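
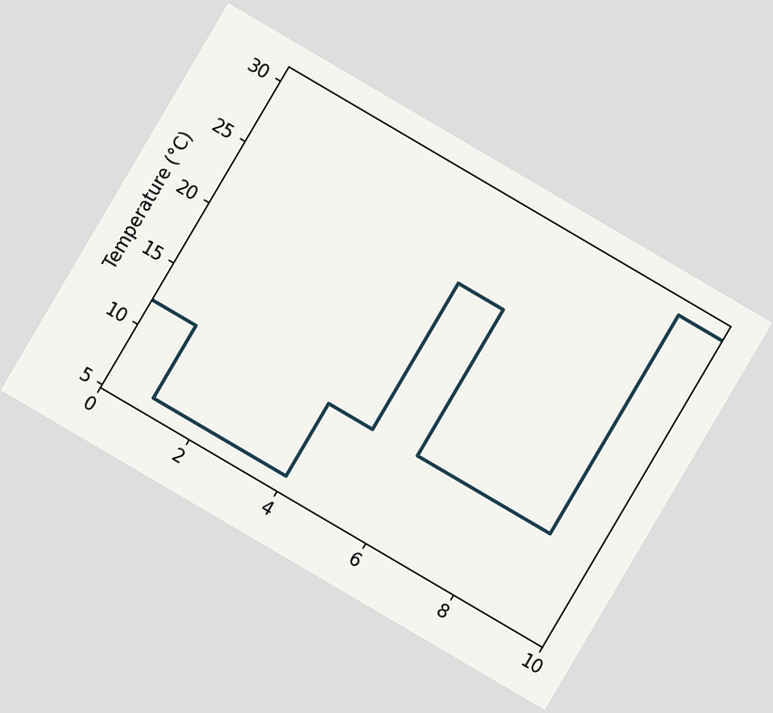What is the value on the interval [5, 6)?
The chart is tilted about 30° clockwise. On [5, 6) the step sits at 24°C.

24°C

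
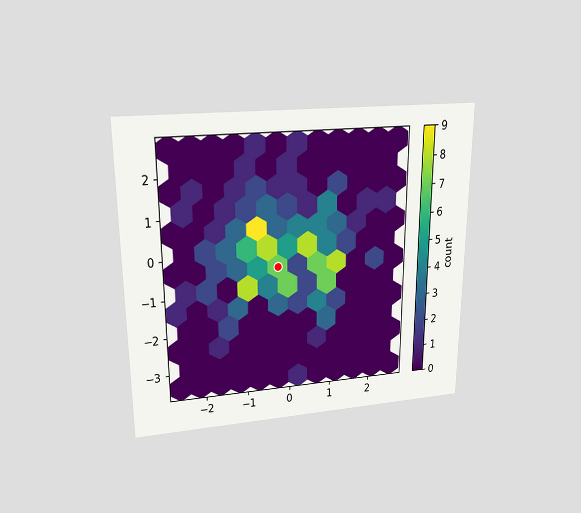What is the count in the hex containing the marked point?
The chart is viewed slightly from above. The marked hex reads 7 on the colorbar.

7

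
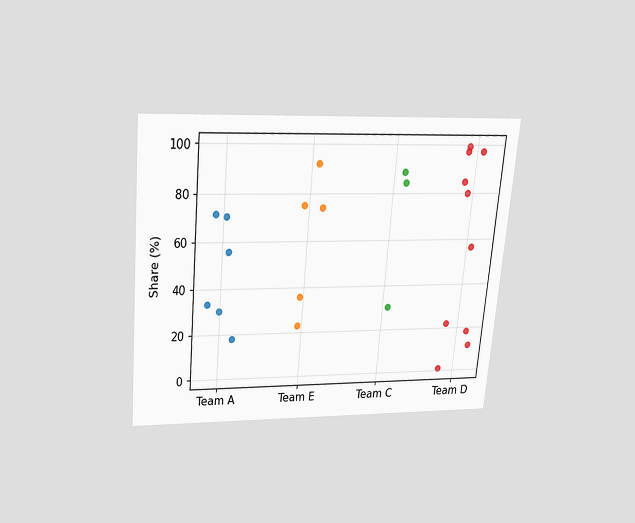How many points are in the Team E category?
The chart is tilted about 5° clockwise and viewed slightly from above. Counting the markers in the Team E column gives 5.

5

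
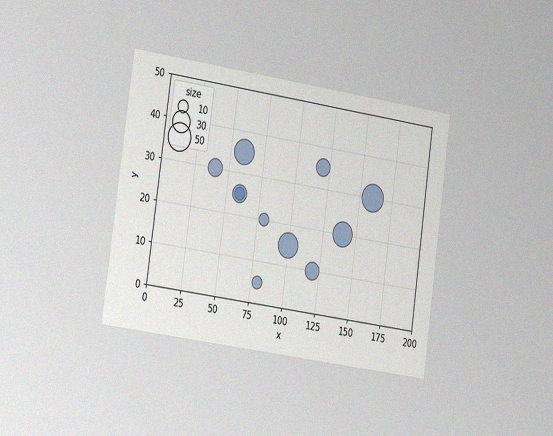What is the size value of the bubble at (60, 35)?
40

The chart is tilted about 8° clockwise and viewed slightly from the left, with some photo noise. Matching the bubble at (60, 35) against the size legend gives 40.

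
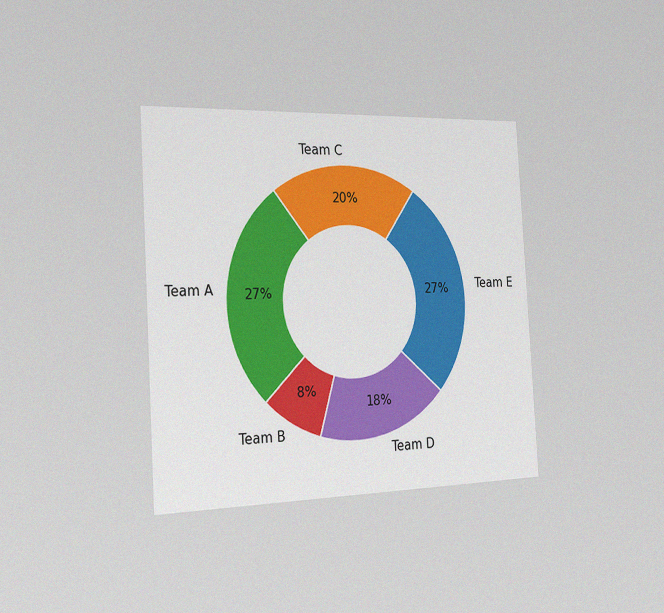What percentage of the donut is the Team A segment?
The chart is tilted about 3° counter-clockwise and viewed slightly from the left, with some photo noise. The Team A segment takes up 27% of the ring.

27%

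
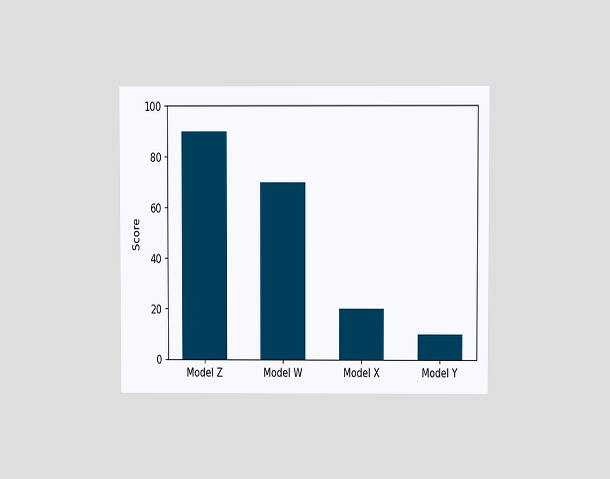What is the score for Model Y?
10

The chart is viewed at a slight angle. Reading along the chart's y-axis, the Model Y bar reaches 10.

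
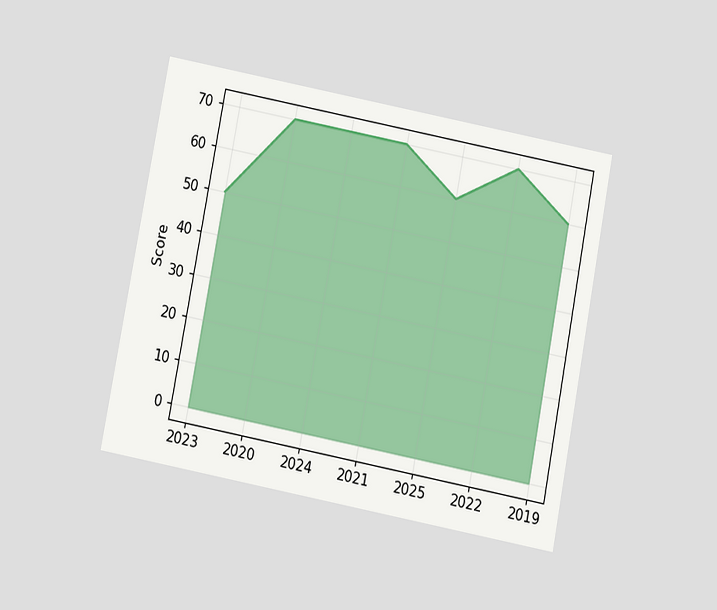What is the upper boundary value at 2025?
The chart is tilted about 11° clockwise and viewed slightly from below. At 2025 the upper boundary is at 60.

60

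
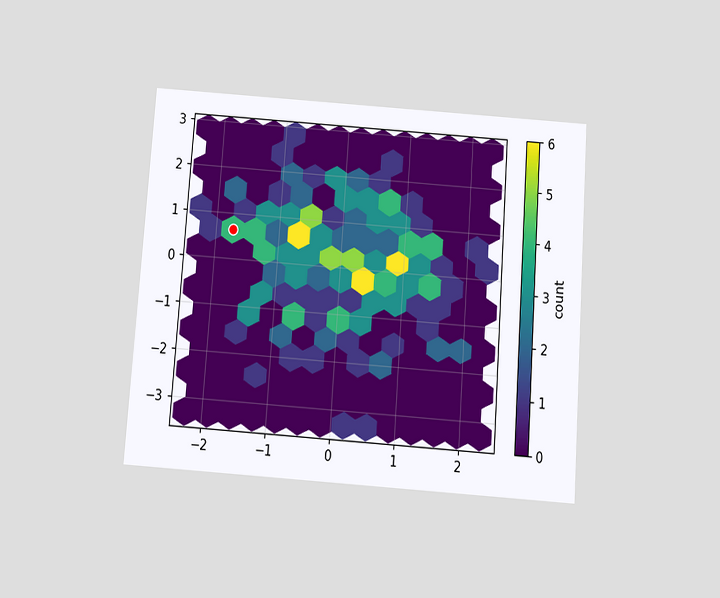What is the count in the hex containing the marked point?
The chart is tilted about 4° clockwise and viewed slightly from below. The marked hex reads 4 on the colorbar.

4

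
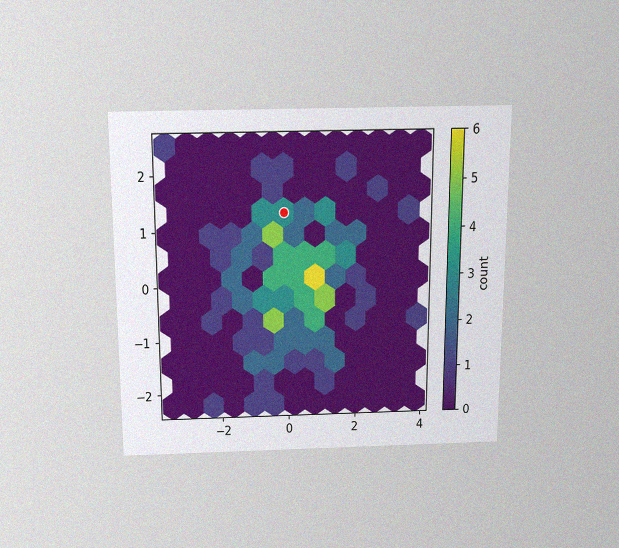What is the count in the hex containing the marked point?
3

The chart is viewed slightly from above, with some photo noise. The marked hex reads 3 on the colorbar.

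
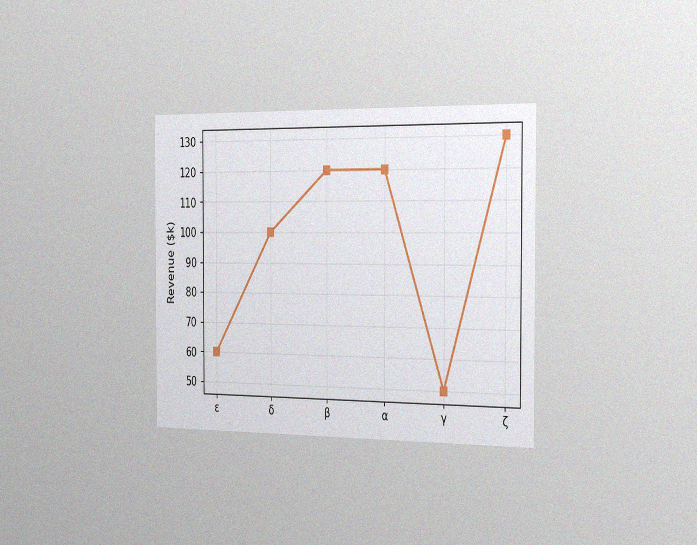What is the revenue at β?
The chart is viewed slightly from the right, with some photo noise. At β, the line is at $120k.

$120k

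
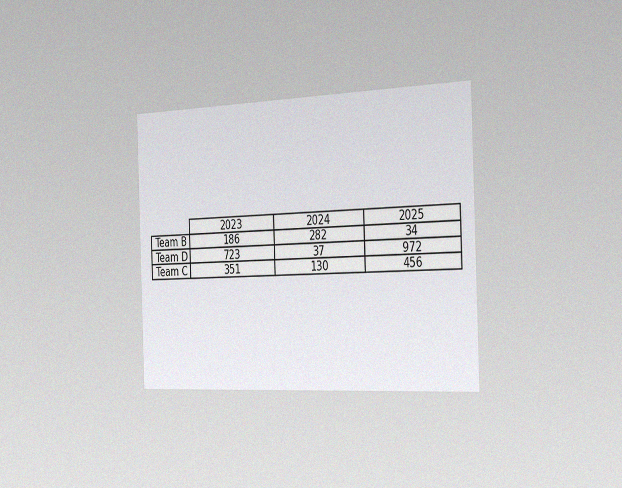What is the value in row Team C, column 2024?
The chart is tilted about 2° counter-clockwise and viewed slightly from the right, with some photo noise. The (Team C, 2024) cell reads 130.

130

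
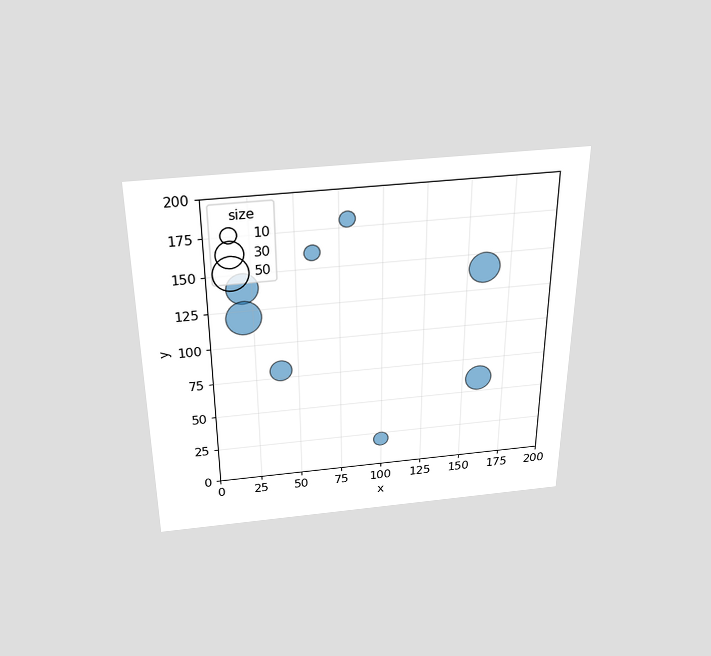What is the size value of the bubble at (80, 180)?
The chart is viewed slightly from above. Matching the bubble at (80, 180) against the size legend gives 10.

10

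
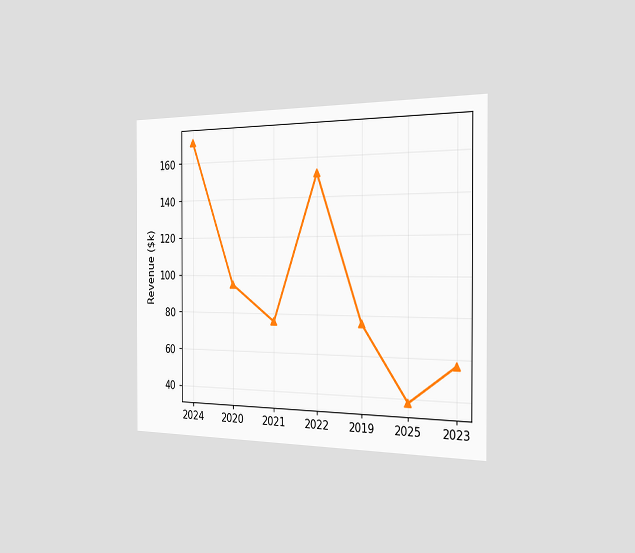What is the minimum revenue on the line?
The chart is viewed slightly from the right. The lowest point is at 2025, and reading across to the y-axis gives $38k.

$38k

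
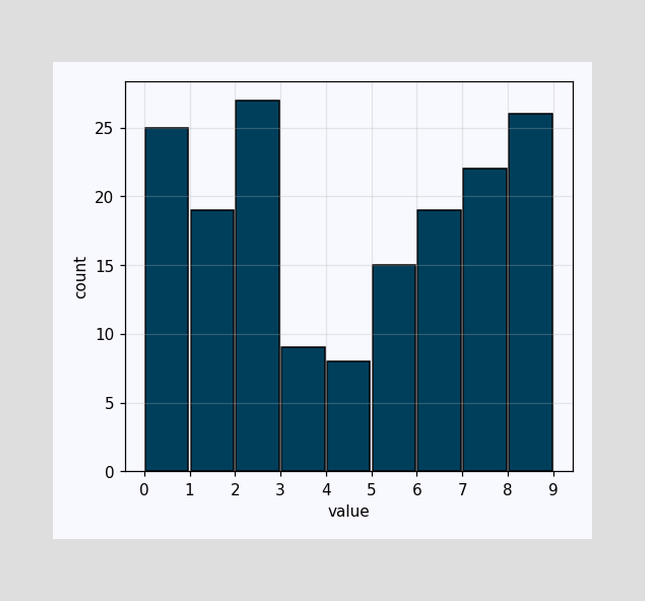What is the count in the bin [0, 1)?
25

The [0, 1) bin has height 25.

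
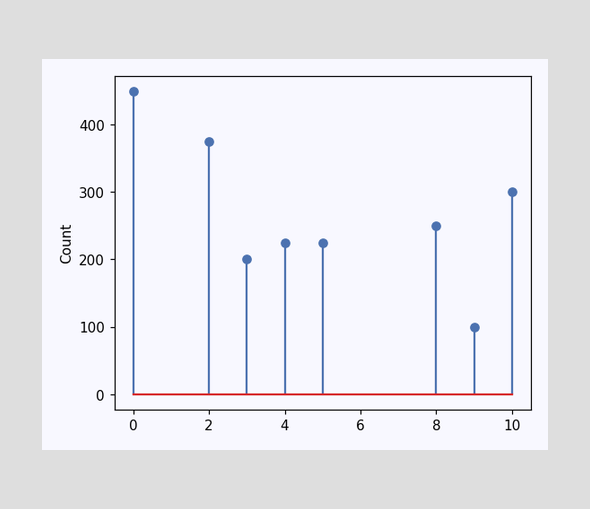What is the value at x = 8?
250

The stem at x=8 reaches 250.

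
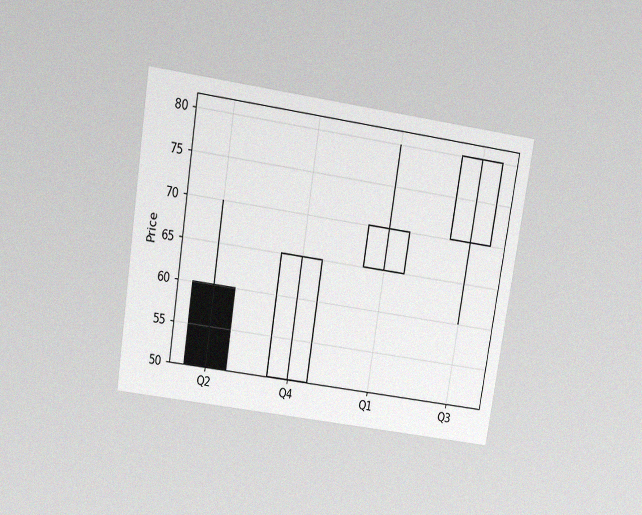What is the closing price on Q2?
50

The chart is tilted about 9° clockwise and viewed slightly from above, with some photo noise. The Q2 candle closes at 50.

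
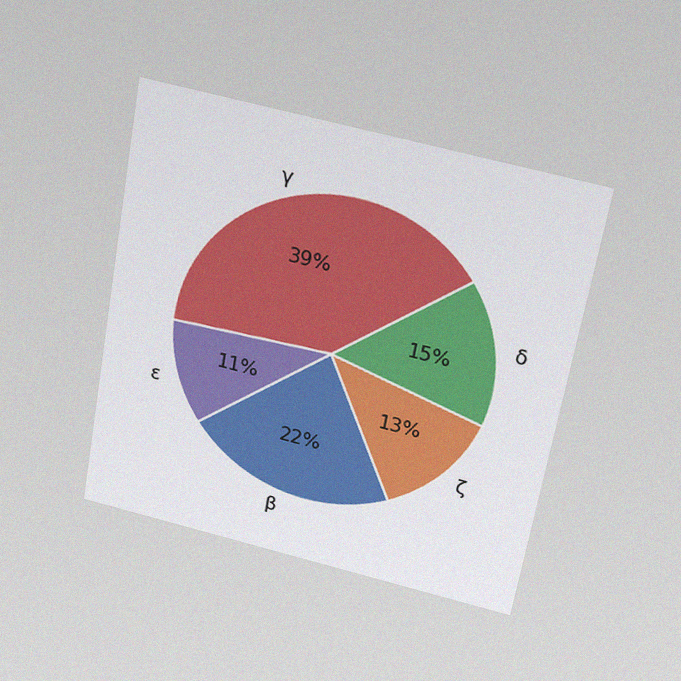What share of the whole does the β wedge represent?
22%

The chart is tilted about 10° clockwise and viewed slightly from above, with some photo noise. The β slice takes up 22% of the pie.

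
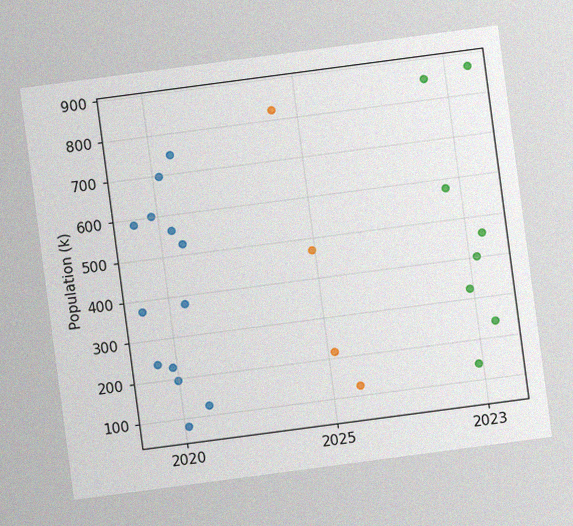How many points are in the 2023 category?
The chart is tilted about 8° counter-clockwise, with some photo noise. Counting the markers in the 2023 column gives 8.

8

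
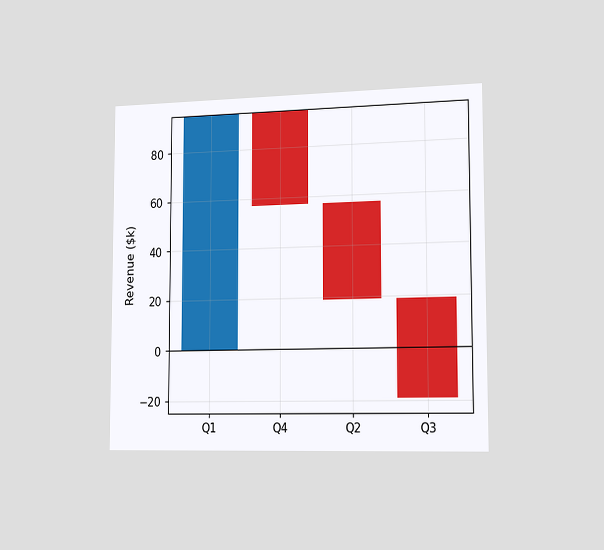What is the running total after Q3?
The chart is viewed slightly from the right. After Q3 the running total reaches $-19k.

$-19k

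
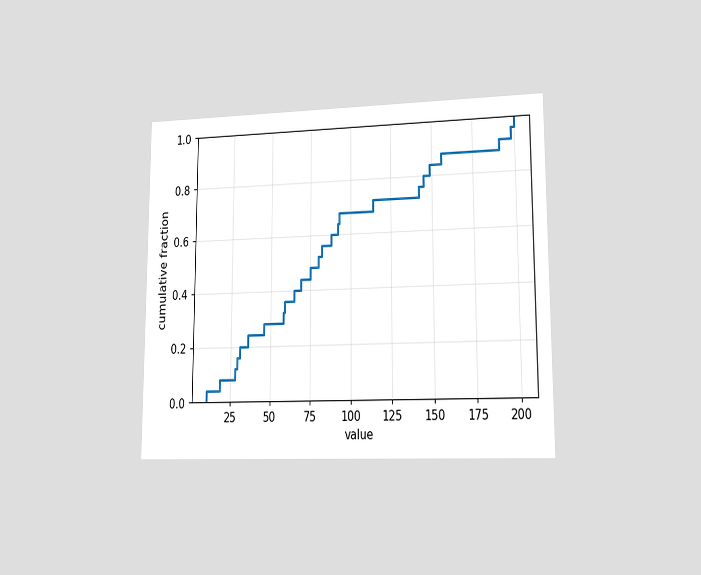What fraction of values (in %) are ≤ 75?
The chart is viewed at a slight angle. At x=75 the ECDF step is at 48%.

48%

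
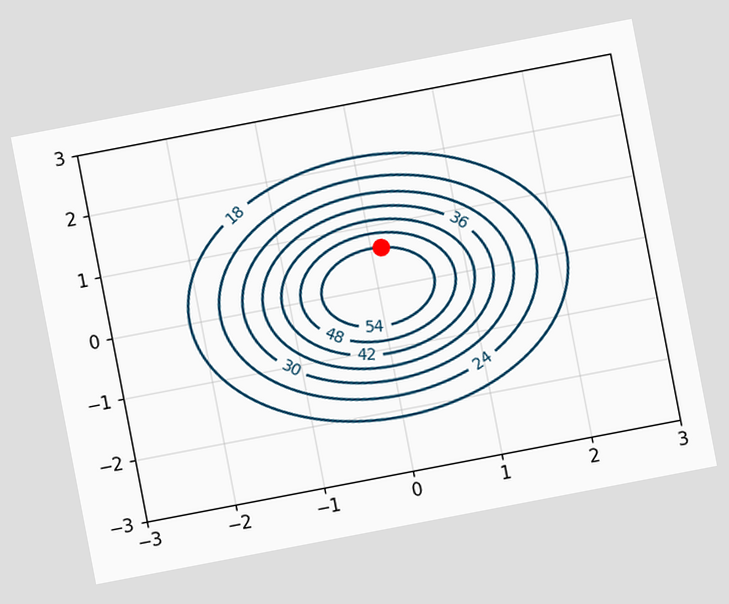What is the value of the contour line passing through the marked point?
The chart is tilted about 11° counter-clockwise. The marked point sits on the contour labelled 54.

54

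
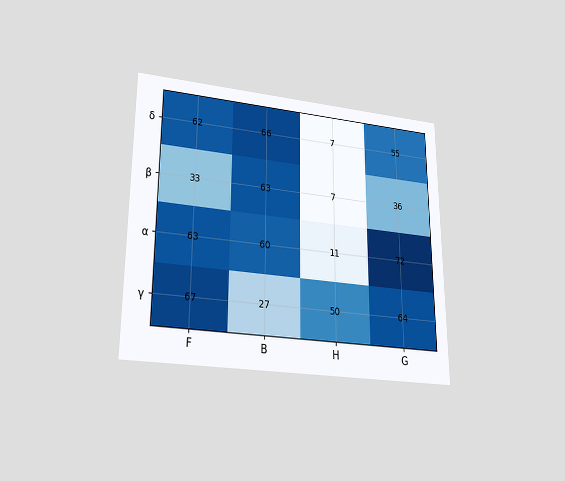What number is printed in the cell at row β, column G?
36

The chart is viewed slightly from below. The (β, G) cell reads 36.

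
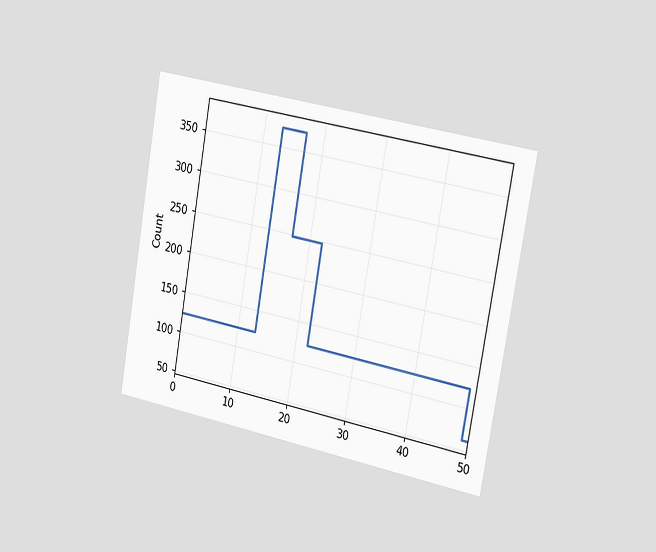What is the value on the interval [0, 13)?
124

The chart is tilted about 10° clockwise and viewed slightly from the right. On [0, 13) the step sits at 124.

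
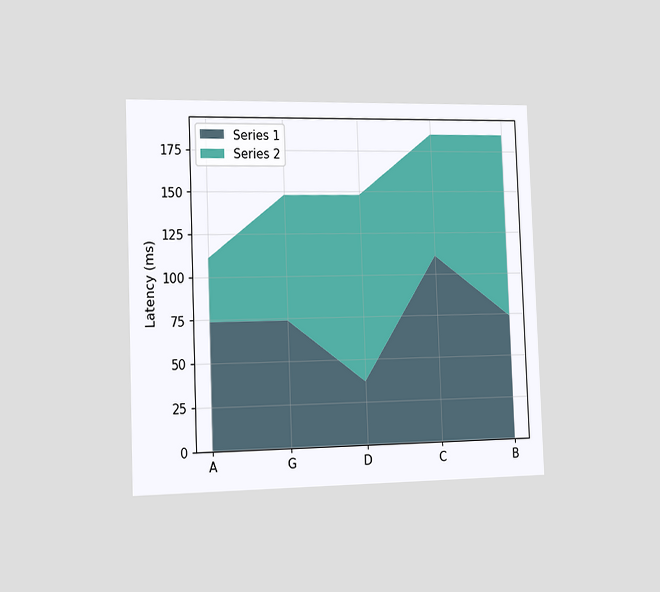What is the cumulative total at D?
The chart is tilted about 2° counter-clockwise and viewed slightly from the left. The stacked total at D reaches 148ms.

148ms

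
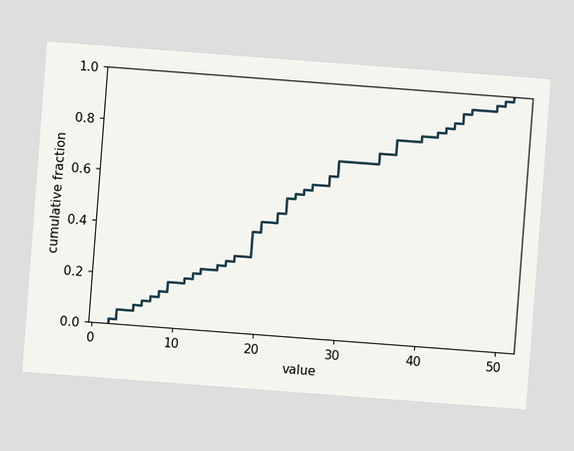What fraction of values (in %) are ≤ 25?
The chart is tilted about 4° clockwise. At x=25 the ECDF step is at 58%.

58%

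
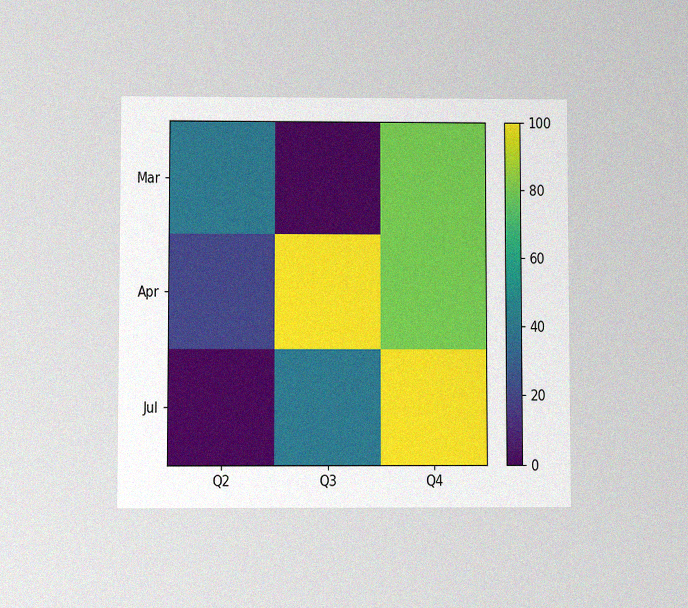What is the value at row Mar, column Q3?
The chart is viewed at a slight angle, with some photo noise. Matching cell (Mar, Q3) against the colorbar gives 0.

0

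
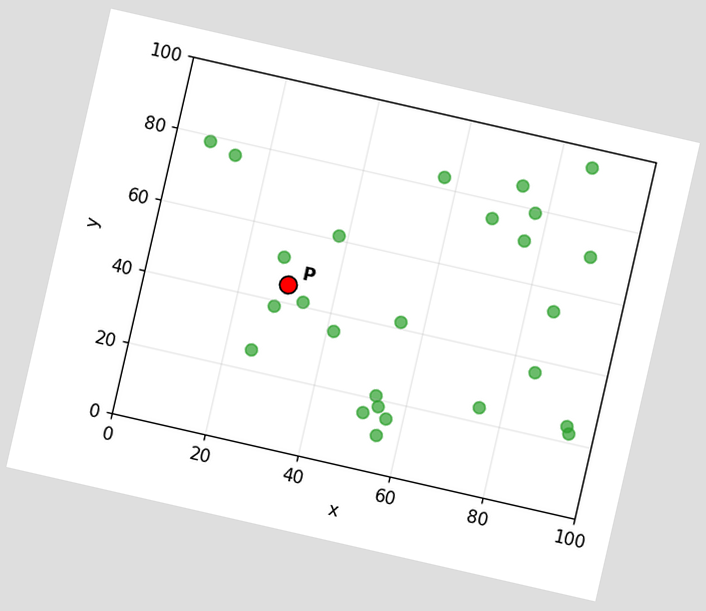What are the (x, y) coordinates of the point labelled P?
The chart is tilted about 13° clockwise. Following the gridlines from P to each axis, P sits at (30, 45).

(30, 45)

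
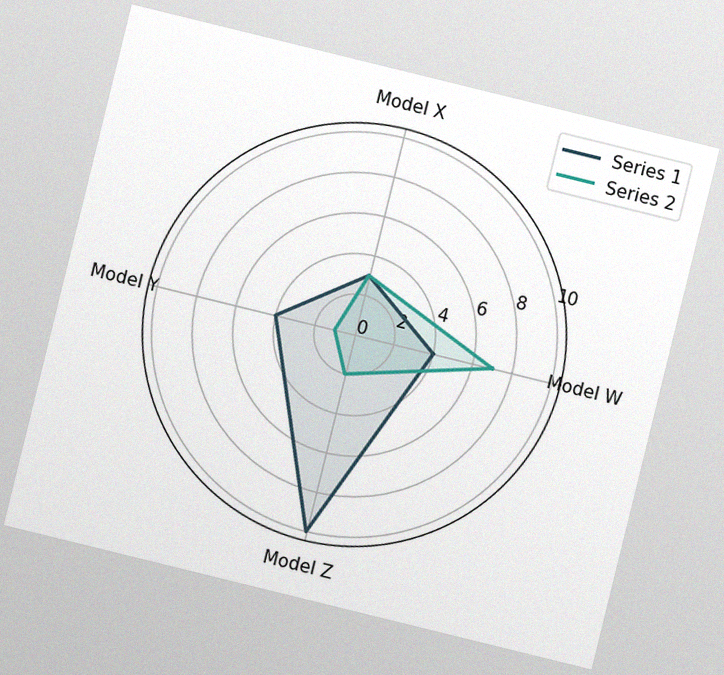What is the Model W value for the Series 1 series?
4

The chart is tilted about 14° clockwise, with some photo noise. On the Model W axis, Series 1 reaches 4.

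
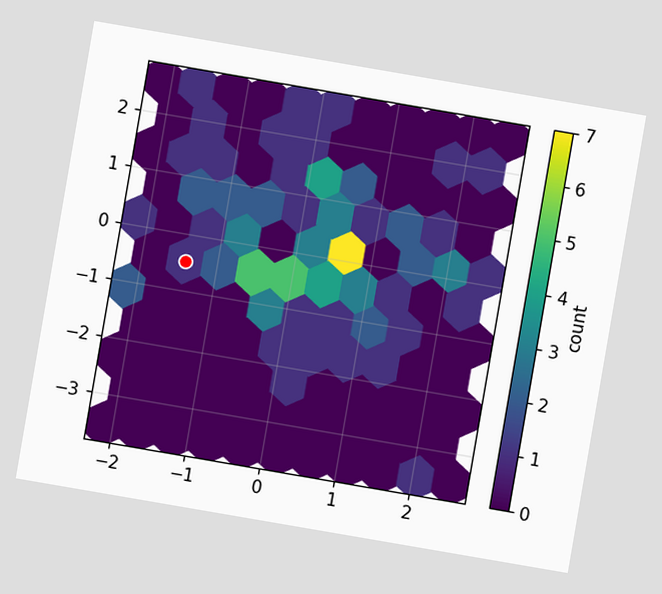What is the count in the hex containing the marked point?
The chart is tilted about 10° clockwise. The marked hex reads 1 on the colorbar.

1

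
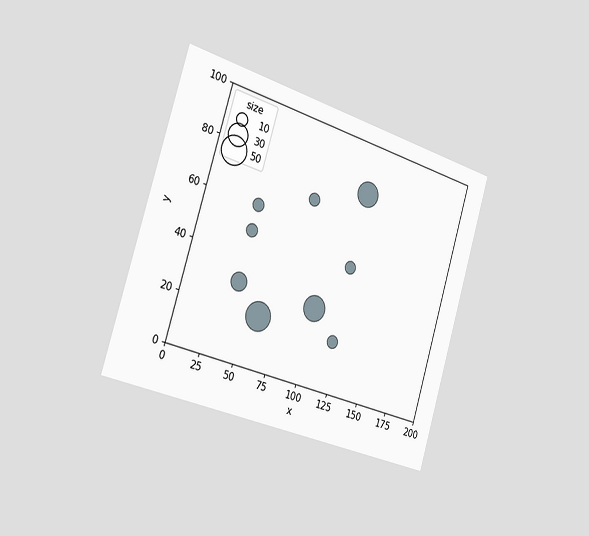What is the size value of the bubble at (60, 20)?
The chart is tilted about 17° clockwise and viewed slightly from the left. Matching the bubble at (60, 20) against the size legend gives 50.

50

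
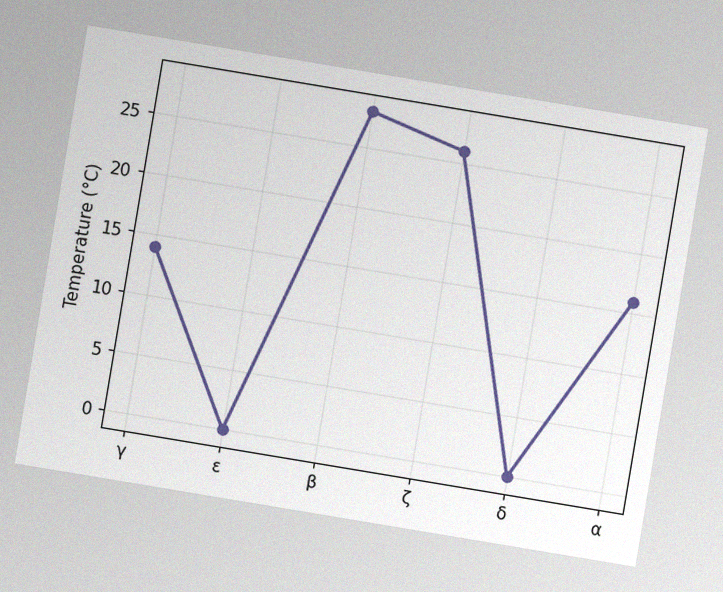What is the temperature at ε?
The chart is tilted about 9° clockwise, with some photo noise. At ε, the line is at 0°C.

0°C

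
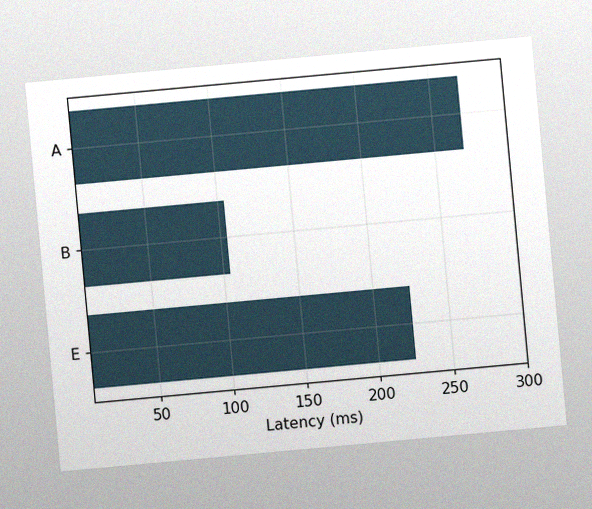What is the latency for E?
The chart is tilted about 5° counter-clockwise, with some photo noise. Reading along the chart's x-axis, the E bar reaches 225ms.

225ms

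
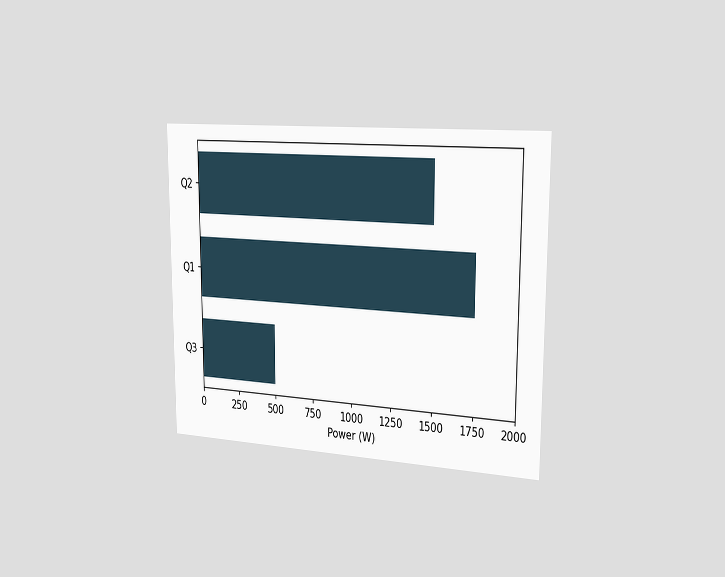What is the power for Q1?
1750W

The chart is viewed slightly from the right. Reading along the chart's x-axis, the Q1 bar reaches 1750W.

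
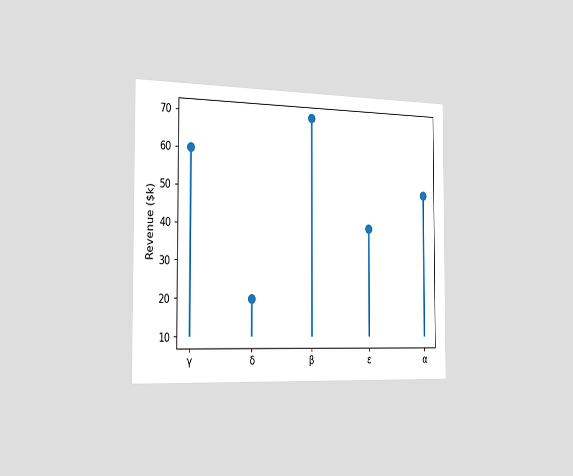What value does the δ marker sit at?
$20k

The chart is viewed slightly from the left. The δ marker sits at $20k.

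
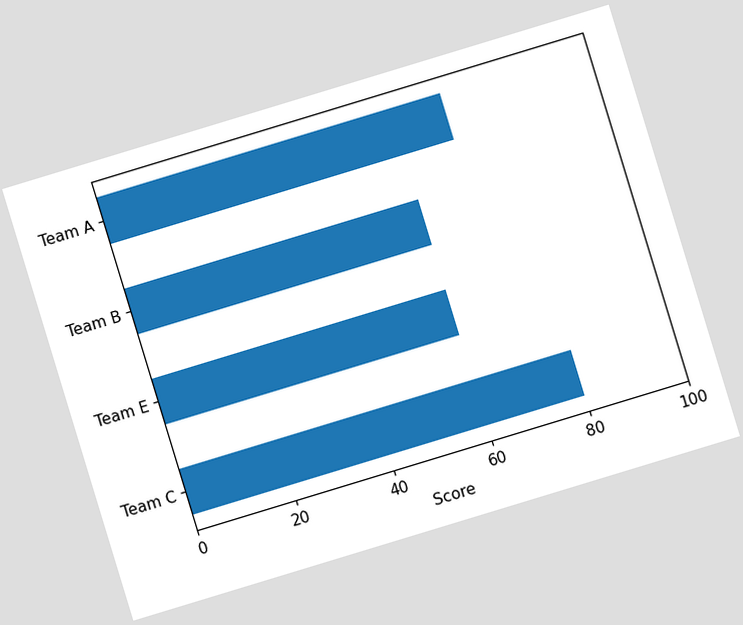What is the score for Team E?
The chart is tilted about 17° counter-clockwise. Reading along the chart's x-axis, the Team E bar reaches 60.

60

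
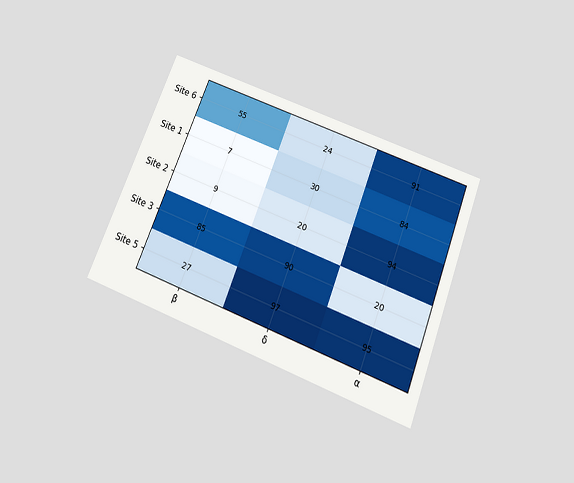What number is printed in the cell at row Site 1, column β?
7

The chart is tilted about 21° clockwise and viewed slightly from below. The (Site 1, β) cell reads 7.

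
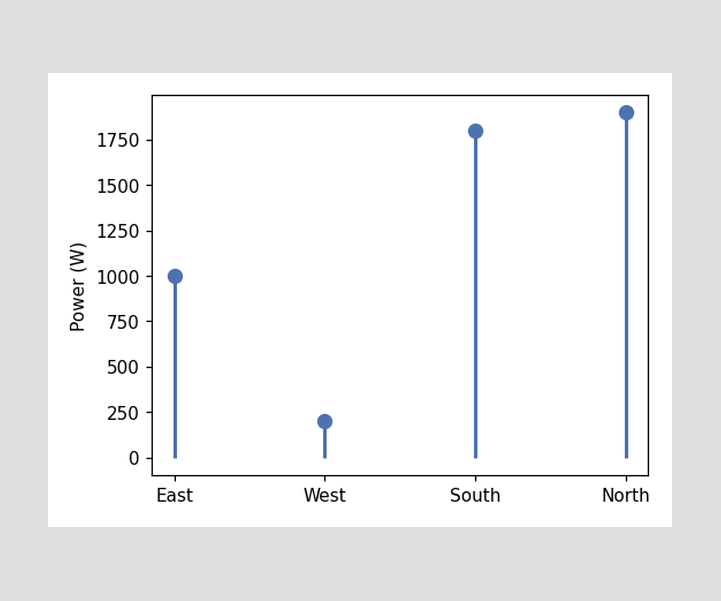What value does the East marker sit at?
1000W

The East marker sits at 1000W.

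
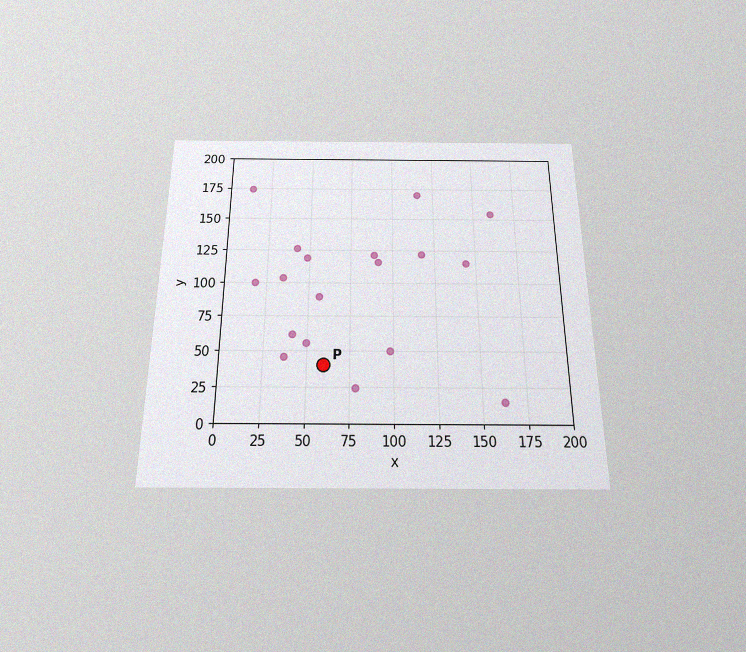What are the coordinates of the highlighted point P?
(60, 40)

The chart is viewed slightly from below, with some photo noise. Following the gridlines from P to each axis, P sits at (60, 40).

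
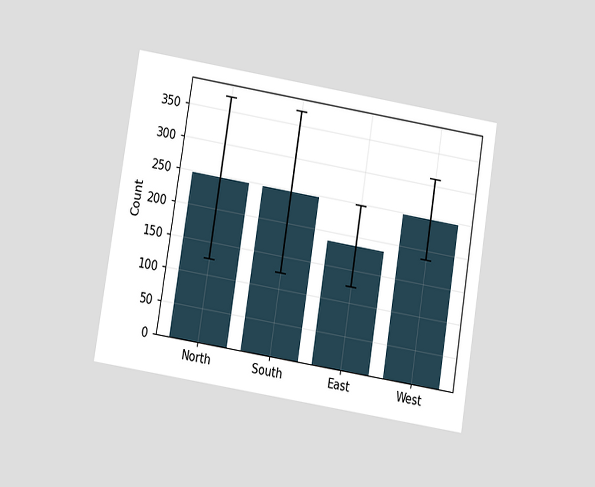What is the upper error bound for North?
372

The chart is tilted about 9° clockwise and viewed slightly from below. The North bar's upper whisker reaches 372.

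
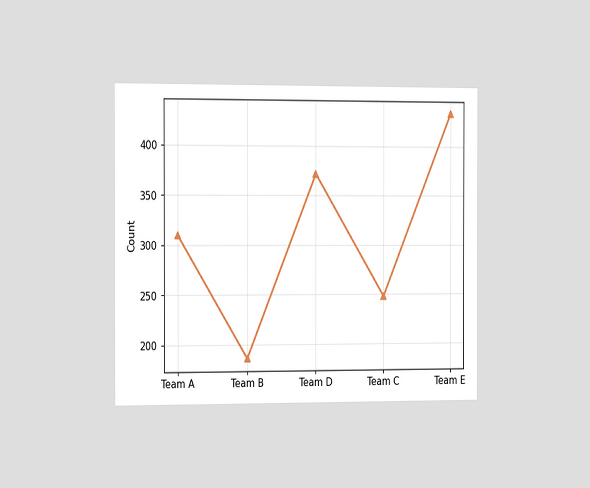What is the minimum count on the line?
186

The chart is viewed slightly from the left. The lowest point is at Team B, and reading across to the y-axis gives 186.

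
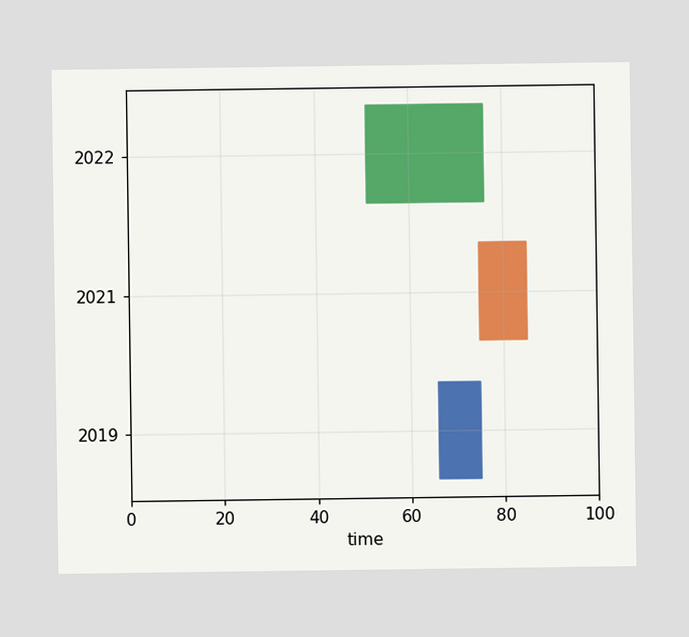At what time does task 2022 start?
51

The 2022 bar begins at t=51.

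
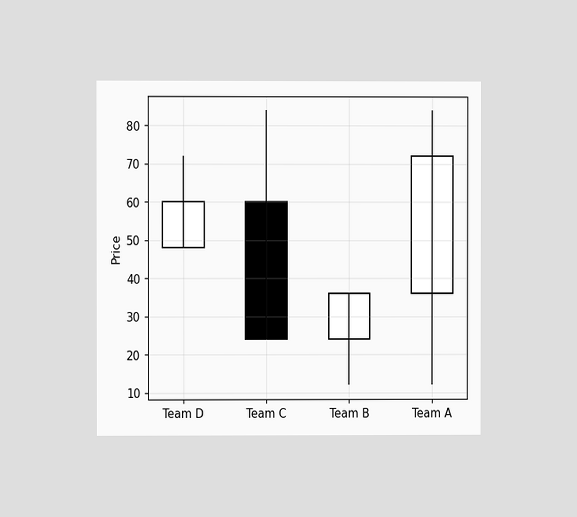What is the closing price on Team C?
The chart is viewed at a slight angle. The Team C candle closes at 24.

24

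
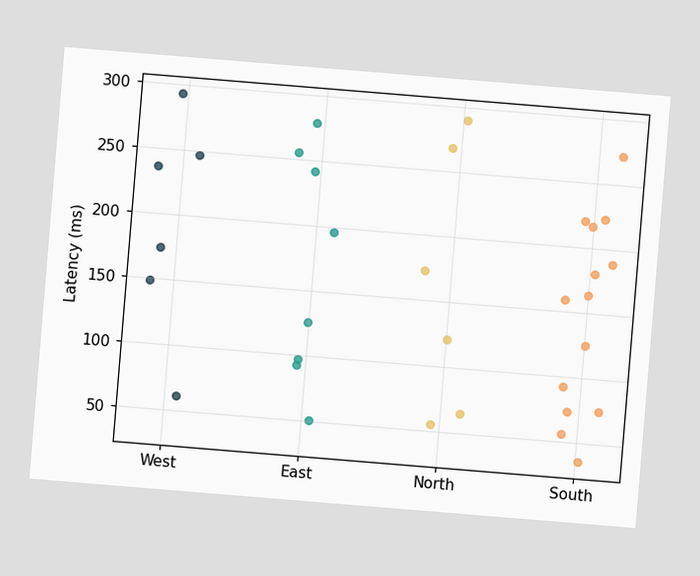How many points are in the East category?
The chart is tilted about 5° clockwise. Counting the markers in the East column gives 8.

8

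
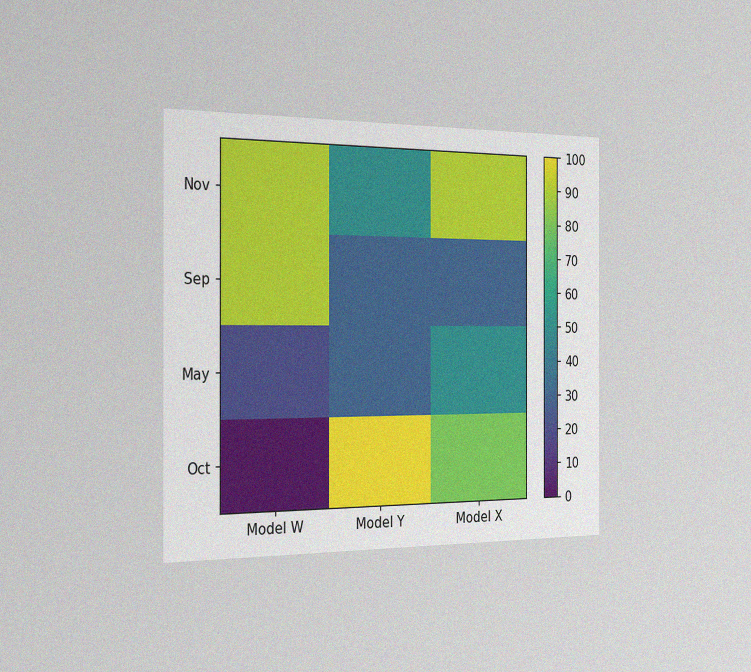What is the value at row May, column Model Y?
The chart is viewed slightly from the left, with some photo noise. Matching cell (May, Model Y) against the colorbar gives 30.

30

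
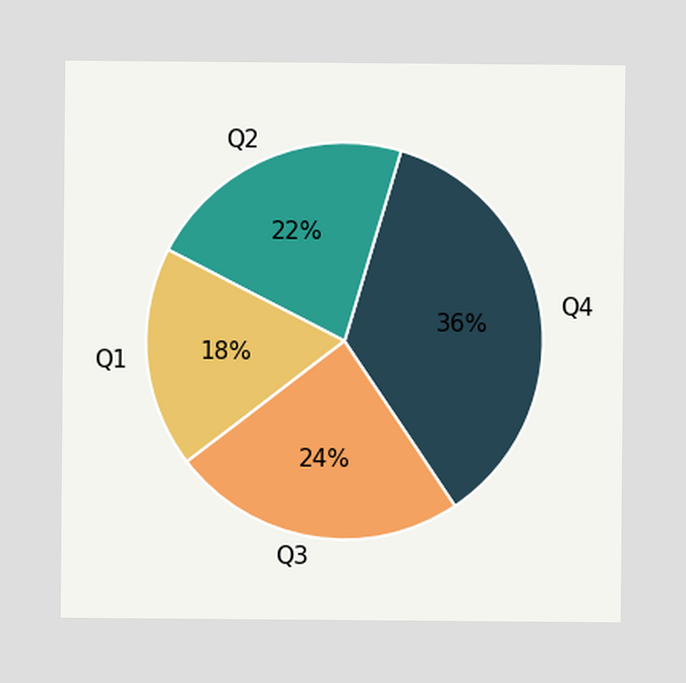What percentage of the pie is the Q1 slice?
18%

The Q1 slice takes up 18% of the pie.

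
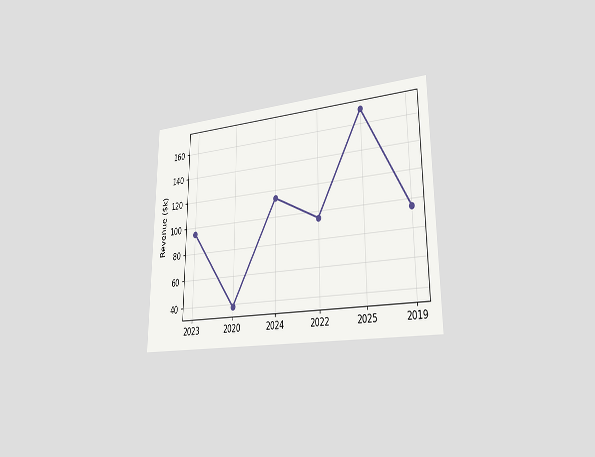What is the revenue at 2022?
The chart is viewed slightly from the right. At 2022, the line is at $95k.

$95k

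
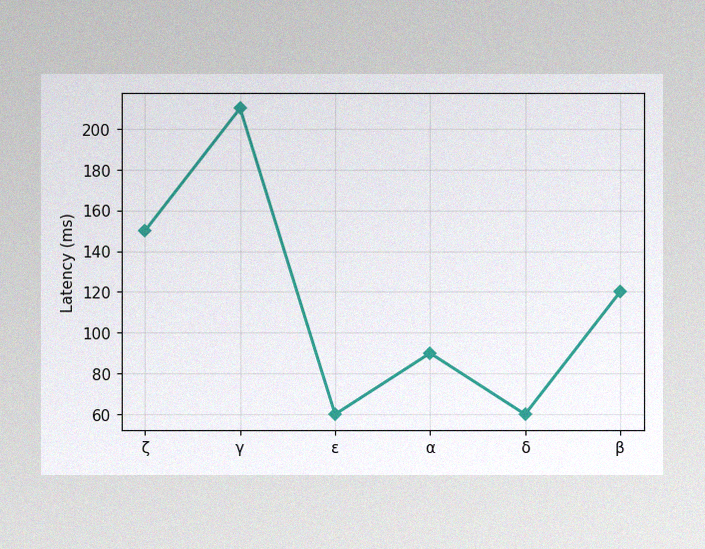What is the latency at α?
90ms

The image has some photo noise and uneven lighting. At α, the line is at 90ms.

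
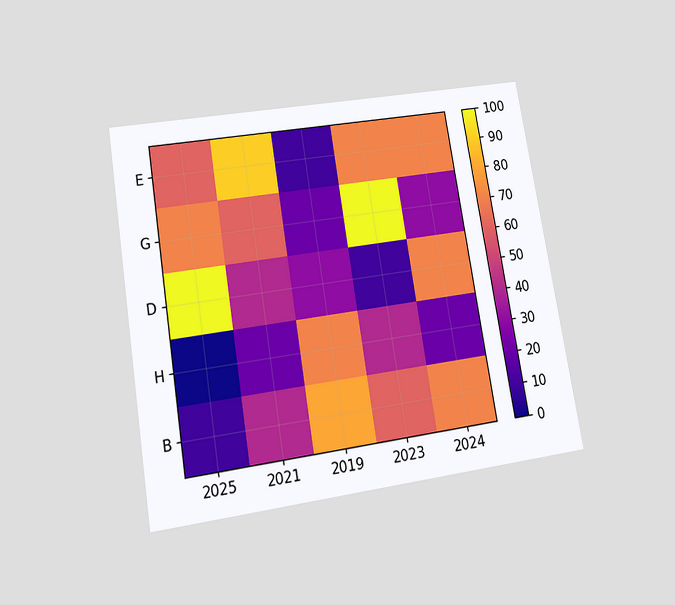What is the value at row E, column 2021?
90

The chart is tilted about 9° counter-clockwise and viewed at a slight angle. Matching cell (E, 2021) against the colorbar gives 90.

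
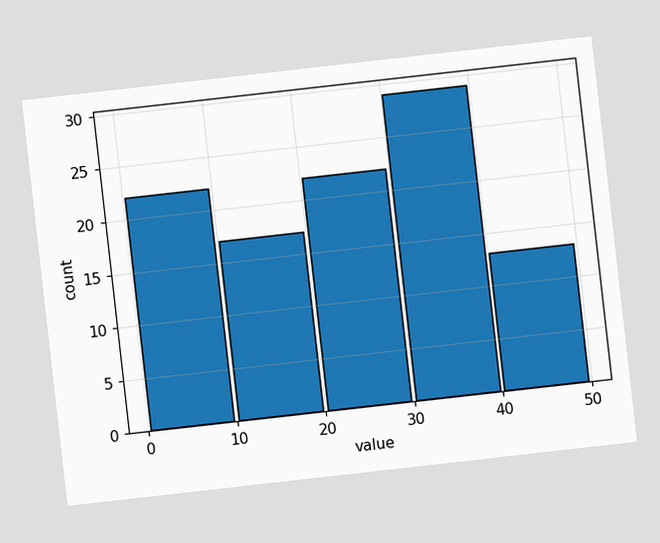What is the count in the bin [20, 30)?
22

The chart is tilted about 6° counter-clockwise. The [20, 30) bin has height 22.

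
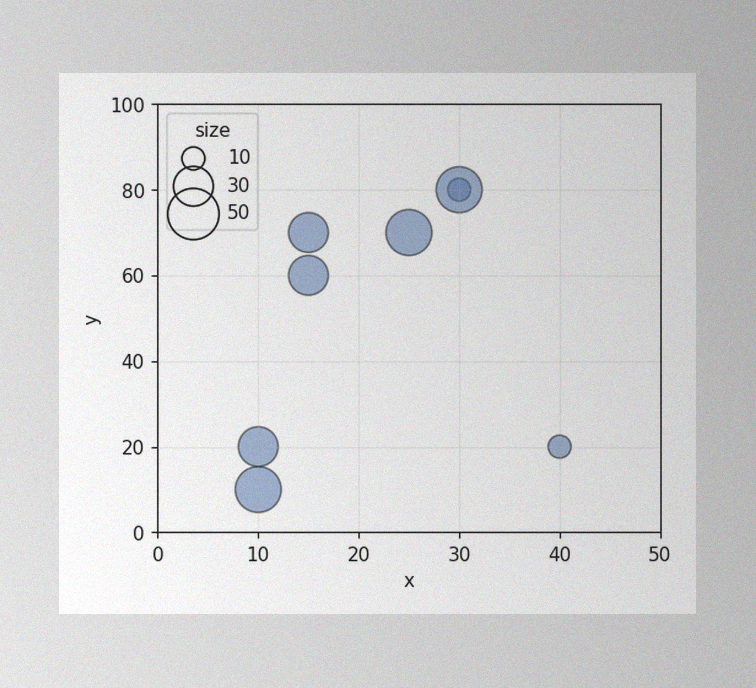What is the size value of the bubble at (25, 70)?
40

The image has some photo noise and uneven lighting. Matching the bubble at (25, 70) against the size legend gives 40.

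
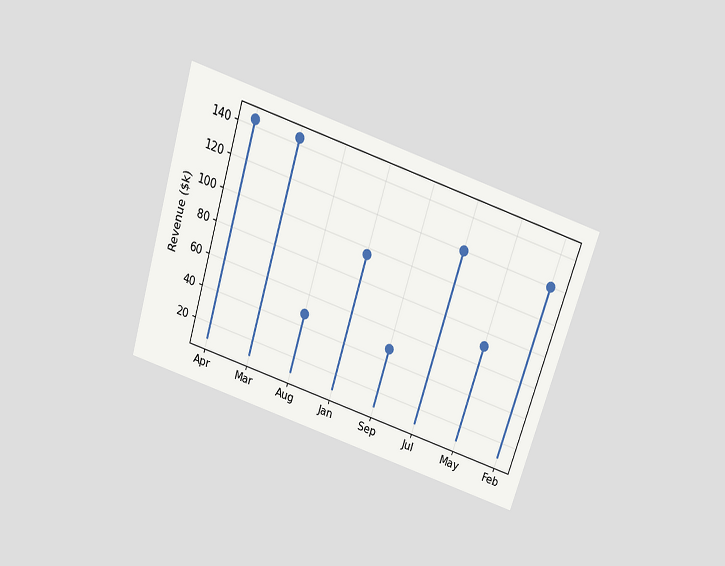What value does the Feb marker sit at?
The chart is tilted about 17° clockwise and viewed slightly from above. The Feb marker sits at $120k.

$120k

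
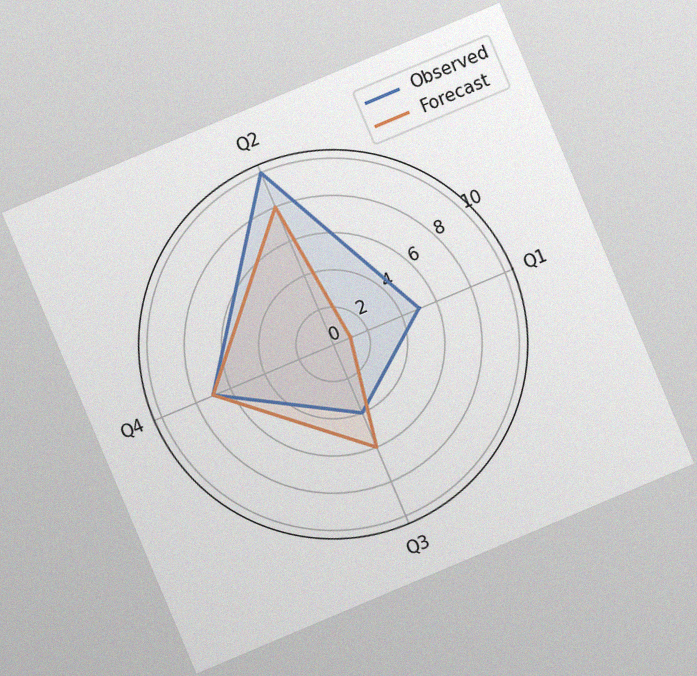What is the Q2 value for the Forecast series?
The chart is tilted about 23° counter-clockwise, with some photo noise. On the Q2 axis, Forecast reaches 8.

8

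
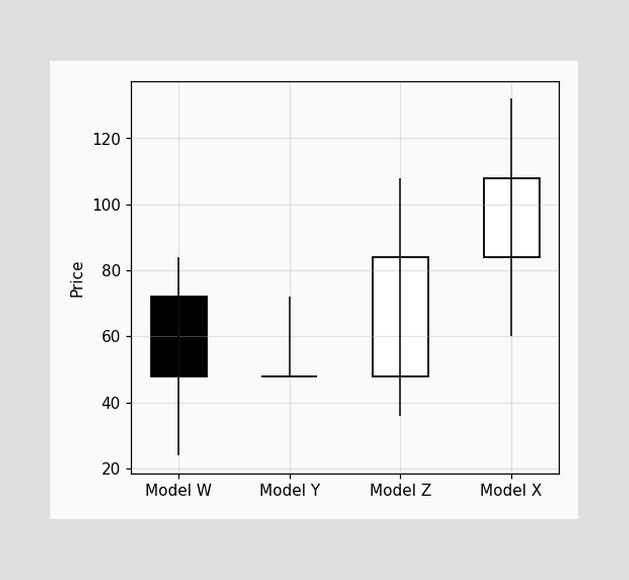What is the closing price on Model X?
108

The Model X candle closes at 108.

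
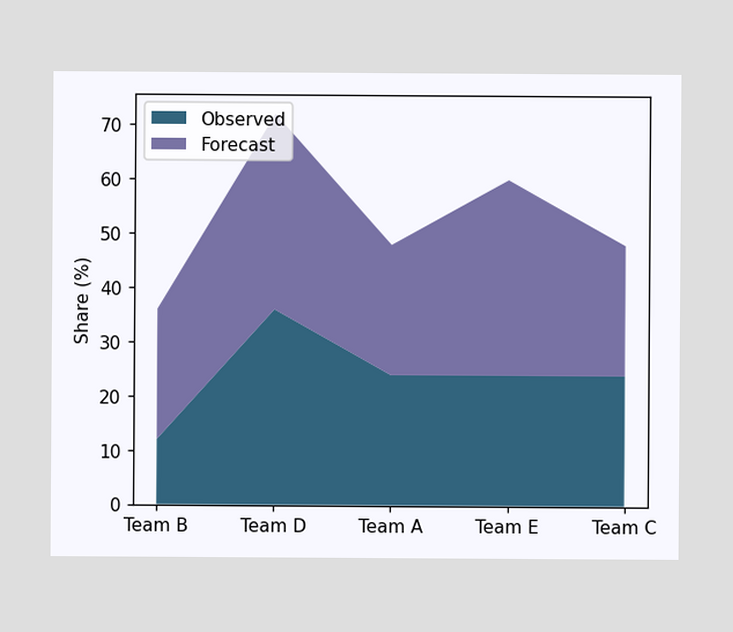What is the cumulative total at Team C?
The stacked total at Team C reaches 48%.

48%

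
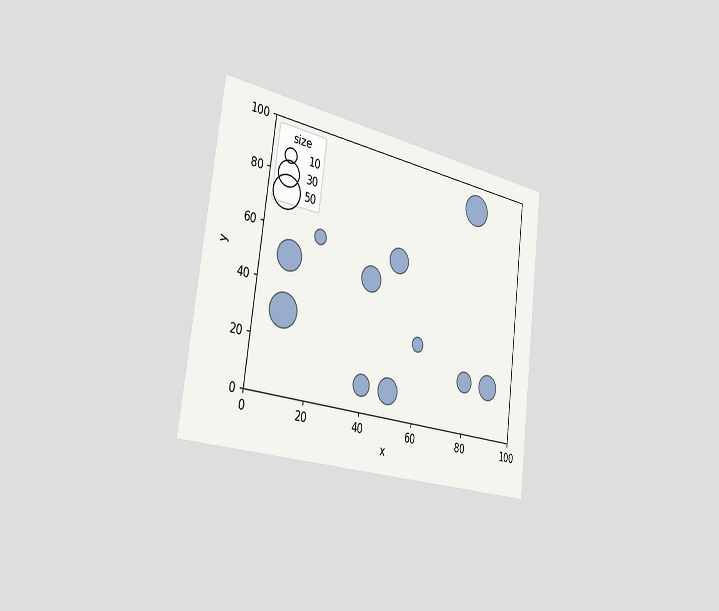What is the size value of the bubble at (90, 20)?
30

The chart is tilted about 7° clockwise and viewed slightly from the left. Matching the bubble at (90, 20) against the size legend gives 30.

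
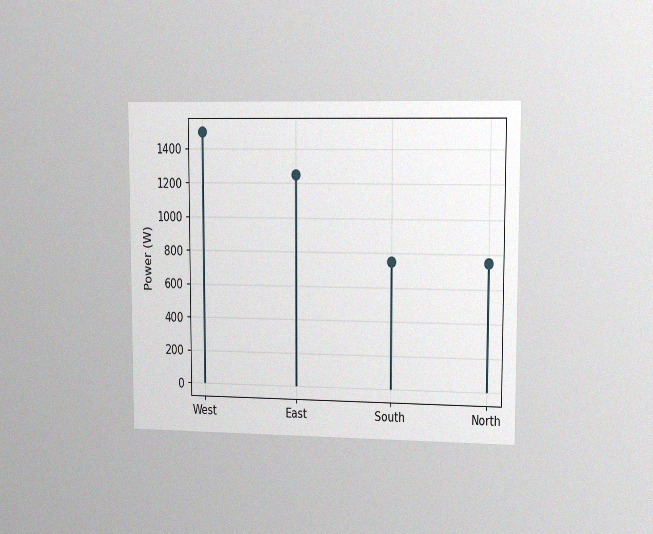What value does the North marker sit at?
The chart is viewed slightly from the right, with some photo noise. The North marker sits at 750W.

750W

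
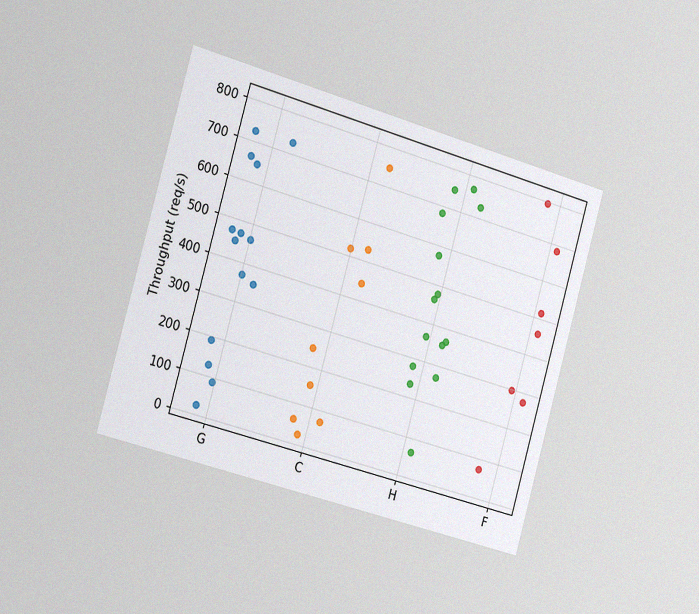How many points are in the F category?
7

The chart is tilted about 16° clockwise and viewed slightly from the left, with some photo noise. Counting the markers in the F column gives 7.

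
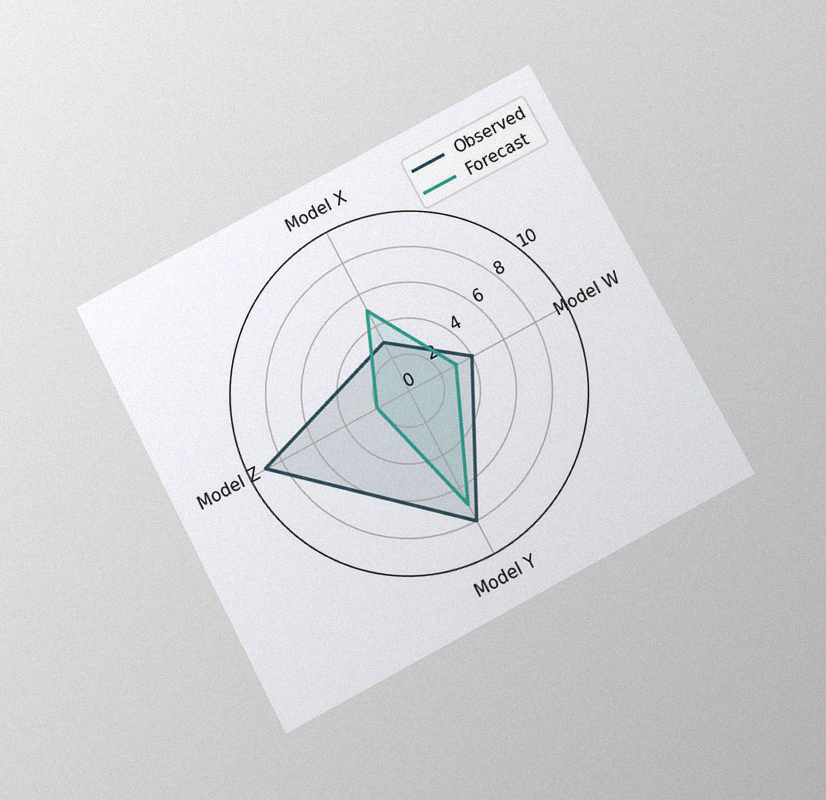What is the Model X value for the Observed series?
The chart is tilted about 28° counter-clockwise and viewed slightly from below, with some photo noise. On the Model X axis, Observed reaches 3.

3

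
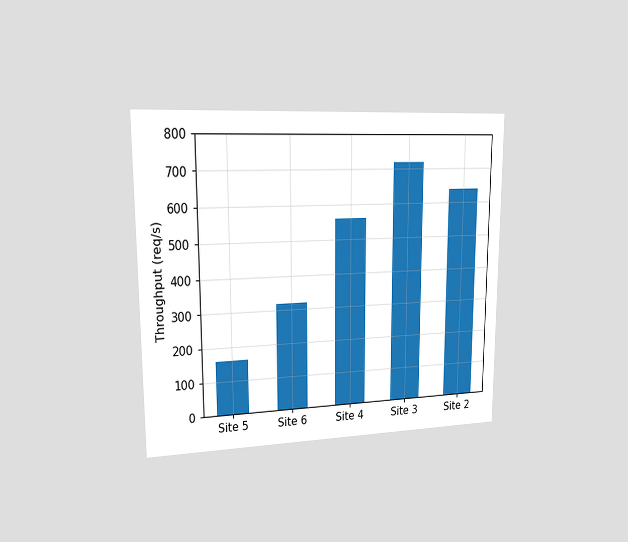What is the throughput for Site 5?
The chart is viewed slightly from the left. Reading along the chart's y-axis, the Site 5 bar reaches 160req/s.

160req/s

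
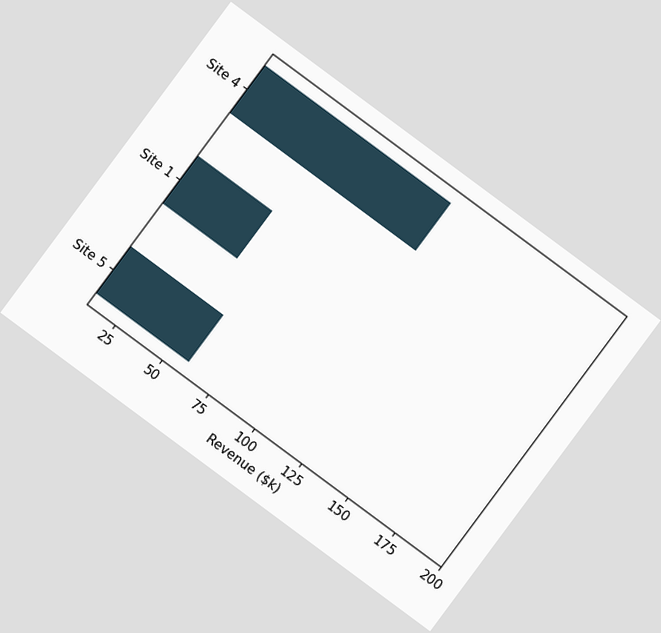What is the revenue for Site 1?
The chart is tilted about 37° clockwise. Reading along the chart's x-axis, the Site 1 bar reaches $50k.

$50k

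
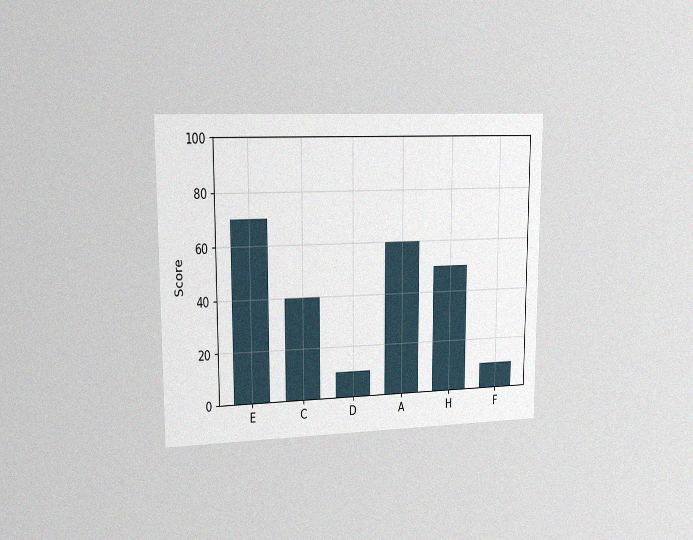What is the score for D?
The chart is viewed slightly from the left, with some photo noise. Reading along the chart's y-axis, the D bar reaches 10.

10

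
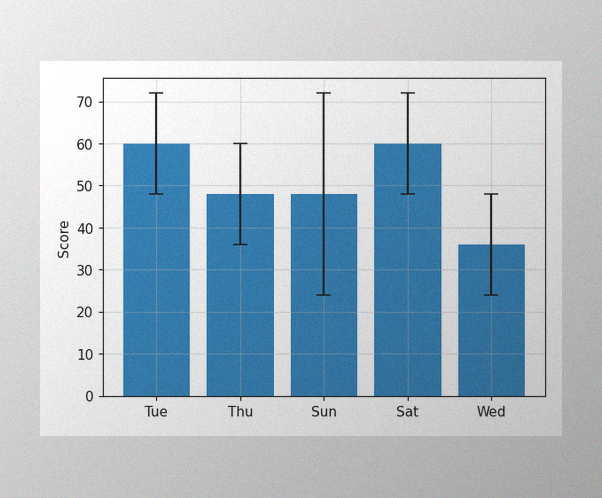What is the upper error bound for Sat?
72

The image has some photo noise and uneven lighting. The Sat bar's upper whisker reaches 72.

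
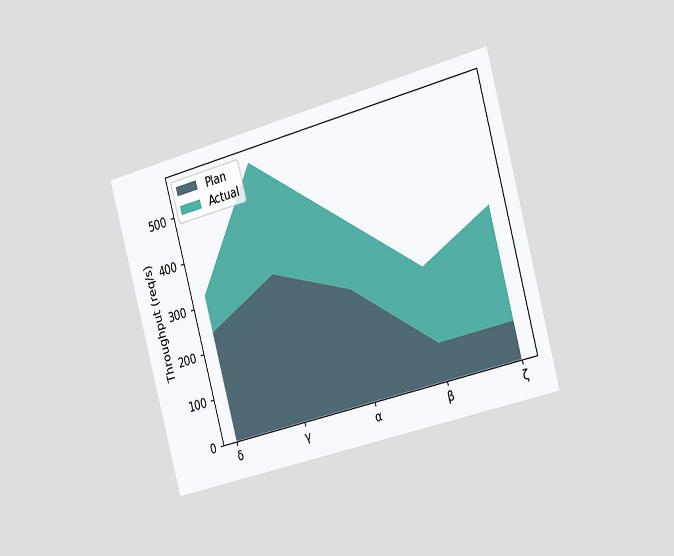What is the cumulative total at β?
The chart is tilted about 15° counter-clockwise and viewed slightly from the right. The stacked total at β reaches 240req/s.

240req/s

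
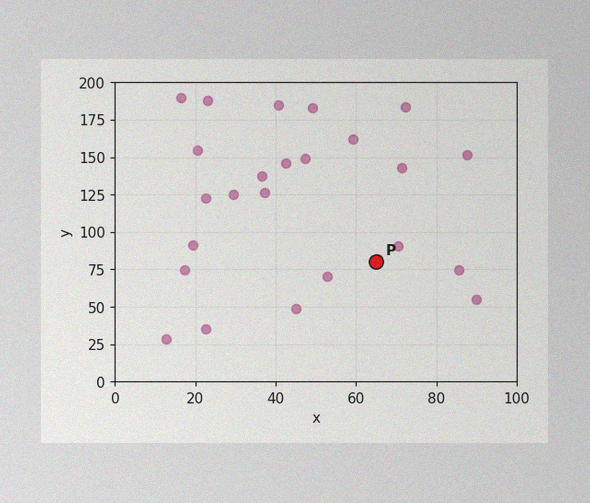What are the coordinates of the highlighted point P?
(65, 80)

The image has some photo noise and uneven lighting. Following the gridlines from P to each axis, P sits at (65, 80).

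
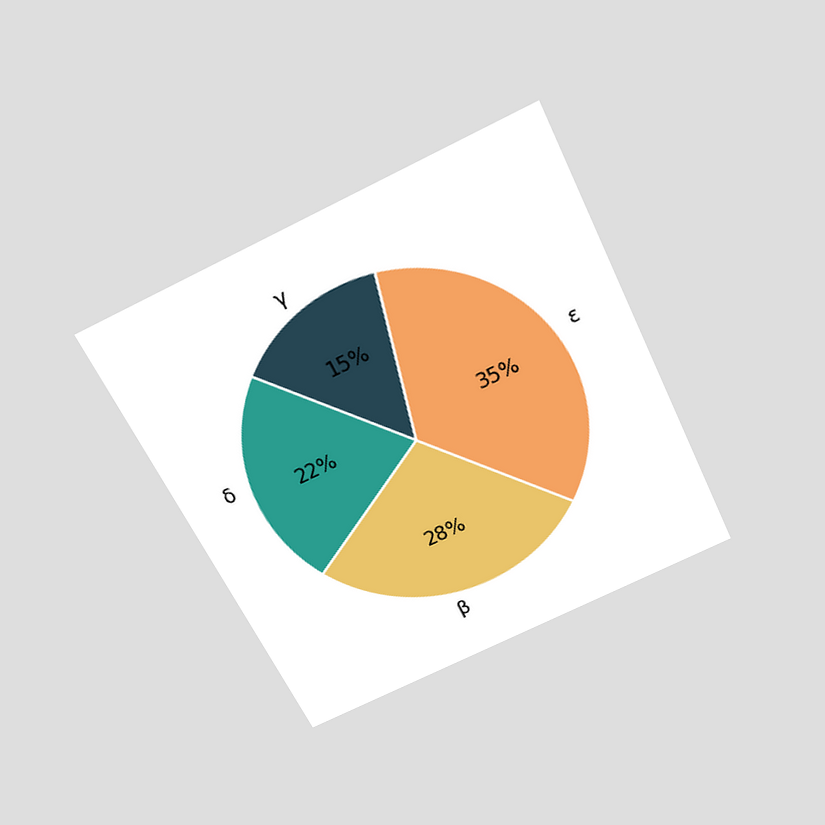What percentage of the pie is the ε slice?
35%

The chart is tilted about 26° counter-clockwise and viewed slightly from above. The ε slice takes up 35% of the pie.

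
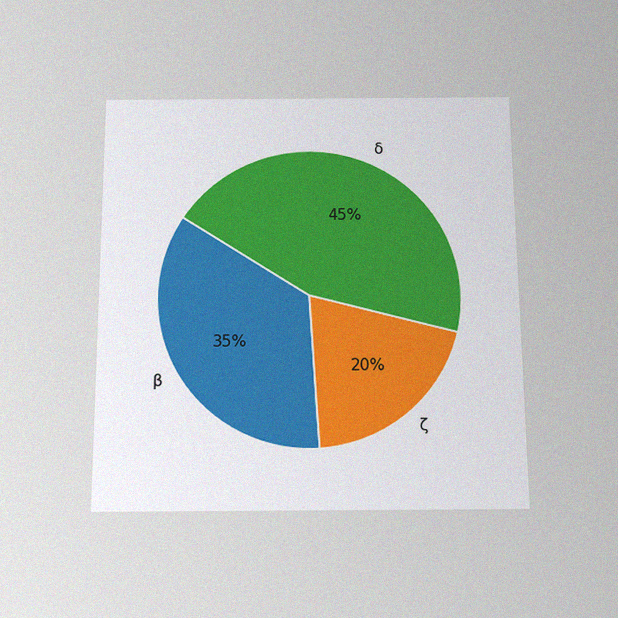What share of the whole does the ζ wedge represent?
20%

The chart is viewed slightly from below, with some photo noise. The ζ slice takes up 20% of the pie.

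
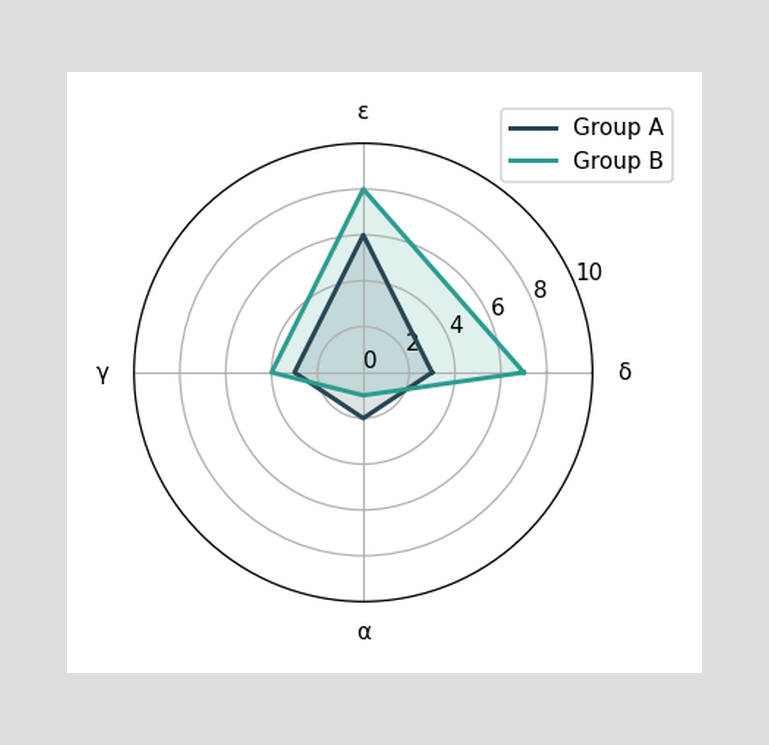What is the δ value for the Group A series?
On the δ axis, Group A reaches 3.

3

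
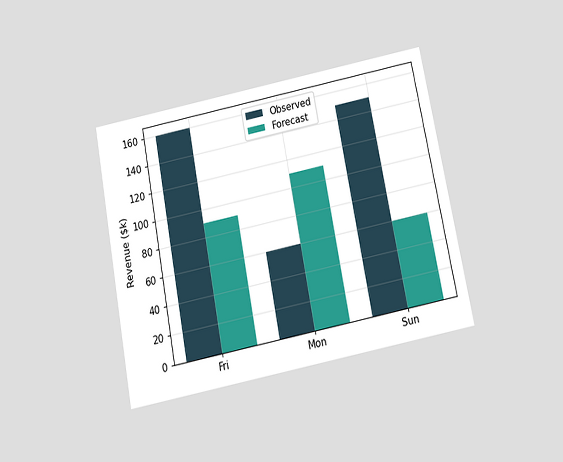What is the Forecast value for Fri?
The chart is tilted about 11° counter-clockwise and viewed slightly from below. The Forecast bar at Fri reaches $90k on the y-axis.

$90k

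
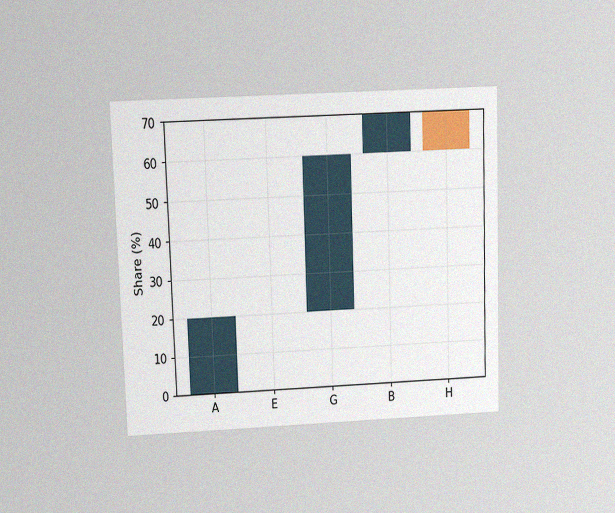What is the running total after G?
The chart is viewed slightly from above, with some photo noise. After G the running total reaches 60%.

60%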